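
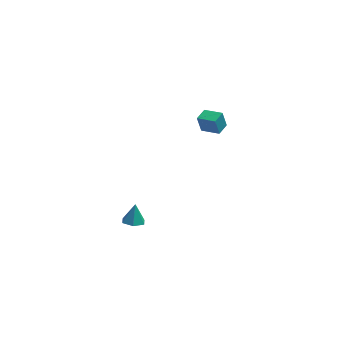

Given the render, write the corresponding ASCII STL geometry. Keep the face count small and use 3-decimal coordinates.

solid 
facet normal -0.805 0.540 -0.246
outer loop
vertex 1.344 4.01 2.798
vertex 1.79 4.686 2.824
vertex 1.569 3.899 1.82
endloop
endfacet
facet normal -0.550 -0.834 -0.032
outer loop
vertex 2.47 3.294 2.096
vertex 1.344 4.01 2.798
vertex 1.569 3.899 1.82
endloop
endfacet
facet normal -0.805 0.540 -0.246
outer loop
vertex 1.569 3.899 1.82
vertex 1.79 4.686 2.824
vertex 2.015 4.575 1.846
endloop
endfacet
facet normal 0.223 -0.110 -0.969
outer loop
vertex 2.015 4.575 1.846
vertex 2.47 3.294 2.096
vertex 1.569 3.899 1.82
endloop
endfacet
facet normal -0.223 0.110 0.969
outer loop
vertex 1.344 4.01 2.798
vertex 2.691 4.081 3.1
vertex 1.79 4.686 2.824
endloop
endfacet
facet normal -0.550 -0.834 -0.032
outer loop
vertex 2.245 3.405 3.074
vertex 1.344 4.01 2.798
vertex 2.47 3.294 2.096
endloop
endfacet
facet normal -0.223 0.110 0.969
outer loop
vertex 2.245 3.405 3.074
vertex 2.691 4.081 3.1
vertex 1.344 4.01 2.798
endloop
endfacet
facet normal 0.550 0.834 0.032
outer loop
vertex 1.79 4.686 2.824
vertex 2.691 4.081 3.1
vertex 2.015 4.575 1.846
endloop
endfacet
facet normal 0.223 -0.110 -0.969
outer loop
vertex 2.916 3.97 2.122
vertex 2.47 3.294 2.096
vertex 2.015 4.575 1.846
endloop
endfacet
facet normal 0.550 0.834 0.032
outer loop
vertex 2.015 4.575 1.846
vertex 2.691 4.081 3.1
vertex 2.916 3.97 2.122
endloop
endfacet
facet normal 0.805 -0.540 0.246
outer loop
vertex 2.916 3.97 2.122
vertex 2.245 3.405 3.074
vertex 2.47 3.294 2.096
endloop
endfacet
facet normal 0.805 -0.540 0.246
outer loop
vertex 2.691 4.081 3.1
vertex 2.245 3.405 3.074
vertex 2.916 3.97 2.122
endloop
endfacet
facet normal -0.121 -0.403 -0.907
outer loop
vertex -1.873 -3.657 2.042
vertex -2.386 -3.318 1.96
vertex -1.834 -3.094 1.787
endloop
endfacet
facet normal 0.941 0.083 0.328
outer loop
vertex -1.873 -3.657 2.042
vertex -1.834 -3.094 1.787
vertex -2.254 -2.882 2.94
endloop
endfacet
facet normal -0.121 -0.402 -0.908
outer loop
vertex -1.834 -3.094 1.787
vertex -2.386 -3.318 1.96
vertex -2.346 -2.754 1.705
endloop
endfacet
facet normal 0.548 0.836 0.046
outer loop
vertex -1.834 -3.094 1.787
vertex -2.346 -2.754 1.705
vertex -2.254 -2.882 2.94
endloop
endfacet
facet normal -0.121 -0.402 -0.908
outer loop
vertex -2.346 -2.754 1.705
vertex -2.386 -3.318 1.96
vertex -2.898 -2.978 1.878
endloop
endfacet
facet normal -0.340 0.932 0.122
outer loop
vertex -2.346 -2.754 1.705
vertex -2.898 -2.978 1.878
vertex -2.254 -2.882 2.94
endloop
endfacet
facet normal -0.122 -0.403 -0.907
outer loop
vertex -2.898 -2.978 1.878
vertex -2.386 -3.318 1.96
vertex -2.937 -3.542 2.134
endloop
endfacet
facet normal -0.833 0.276 0.480
outer loop
vertex -2.898 -2.978 1.878
vertex -2.937 -3.542 2.134
vertex -2.254 -2.882 2.94
endloop
endfacet
facet normal -0.122 -0.404 -0.907
outer loop
vertex -2.937 -3.542 2.134
vertex -2.386 -3.318 1.96
vertex -2.425 -3.881 2.216
endloop
endfacet
facet normal -0.438 -0.477 0.762
outer loop
vertex -2.937 -3.542 2.134
vertex -2.425 -3.881 2.216
vertex -2.254 -2.882 2.94
endloop
endfacet
facet normal -0.122 -0.404 -0.907
outer loop
vertex -2.425 -3.881 2.216
vertex -2.386 -3.318 1.96
vertex -1.873 -3.657 2.042
endloop
endfacet
facet normal 0.449 -0.574 0.685
outer loop
vertex -2.425 -3.881 2.216
vertex -1.873 -3.657 2.042
vertex -2.254 -2.882 2.94
endloop
endfacet

endsolid


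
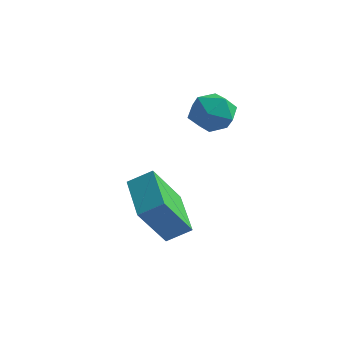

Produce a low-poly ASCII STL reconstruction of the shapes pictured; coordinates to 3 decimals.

solid 
facet normal 0.046 0.982 0.184
outer loop
vertex 2.36 4.418 -0.394
vertex 2.399 4.256 0.462
vertex 3.134 4.309 -0.005
endloop
endfacet
facet normal 0.341 0.826 -0.448
outer loop
vertex 2.36 4.418 -0.394
vertex 3.134 4.309 -0.005
vertex 2.983 3.948 -0.786
endloop
endfacet
facet normal -0.153 0.506 -0.849
outer loop
vertex 2.36 4.418 -0.394
vertex 2.983 3.948 -0.786
vertex 2.155 3.673 -0.801
endloop
endfacet
facet normal -0.754 0.462 -0.467
outer loop
vertex 2.36 4.418 -0.394
vertex 2.155 3.673 -0.801
vertex 1.794 3.864 -0.029
endloop
endfacet
facet normal -0.630 0.757 0.172
outer loop
vertex 2.36 4.418 -0.394
vertex 1.794 3.864 -0.029
vertex 2.399 4.256 0.462
endloop
endfacet
facet normal 0.871 0.360 -0.335
outer loop
vertex 2.983 3.948 -0.786
vertex 3.134 4.309 -0.005
vertex 3.406 3.496 -0.171
endloop
endfacet
facet normal 0.392 0.613 0.686
outer loop
vertex 3.134 4.309 -0.005
vertex 2.399 4.256 0.462
vertex 3.045 3.687 0.601
endloop
endfacet
facet normal -0.703 0.249 0.667
outer loop
vertex 2.399 4.256 0.462
vertex 1.794 3.864 -0.029
vertex 2.217 3.412 0.586
endloop
endfacet
facet normal -0.903 -0.227 -0.366
outer loop
vertex 1.794 3.864 -0.029
vertex 2.155 3.673 -0.801
vertex 2.066 3.051 -0.195
endloop
endfacet
facet normal 0.071 -0.160 -0.985
outer loop
vertex 2.155 3.673 -0.801
vertex 2.983 3.948 -0.786
vertex 2.801 3.104 -0.662
endloop
endfacet
facet normal 0.754 -0.462 0.467
outer loop
vertex 2.84 2.942 0.194
vertex 3.406 3.496 -0.171
vertex 3.045 3.687 0.601
endloop
endfacet
facet normal 0.153 -0.506 0.849
outer loop
vertex 2.84 2.942 0.194
vertex 3.045 3.687 0.601
vertex 2.217 3.412 0.586
endloop
endfacet
facet normal -0.341 -0.826 0.448
outer loop
vertex 2.84 2.942 0.194
vertex 2.217 3.412 0.586
vertex 2.066 3.051 -0.195
endloop
endfacet
facet normal -0.046 -0.982 -0.184
outer loop
vertex 2.84 2.942 0.194
vertex 2.066 3.051 -0.195
vertex 2.801 3.104 -0.662
endloop
endfacet
facet normal 0.630 -0.757 -0.172
outer loop
vertex 2.84 2.942 0.194
vertex 2.801 3.104 -0.662
vertex 3.406 3.496 -0.171
endloop
endfacet
facet normal 0.903 0.227 0.366
outer loop
vertex 3.045 3.687 0.601
vertex 3.406 3.496 -0.171
vertex 3.134 4.309 -0.005
endloop
endfacet
facet normal -0.071 0.160 0.985
outer loop
vertex 2.217 3.412 0.586
vertex 3.045 3.687 0.601
vertex 2.399 4.256 0.462
endloop
endfacet
facet normal -0.871 -0.360 0.335
outer loop
vertex 2.066 3.051 -0.195
vertex 2.217 3.412 0.586
vertex 1.794 3.864 -0.029
endloop
endfacet
facet normal -0.392 -0.613 -0.686
outer loop
vertex 2.801 3.104 -0.662
vertex 2.066 3.051 -0.195
vertex 2.155 3.673 -0.801
endloop
endfacet
facet normal 0.703 -0.249 -0.667
outer loop
vertex 3.406 3.496 -0.171
vertex 2.801 3.104 -0.662
vertex 2.983 3.948 -0.786
endloop
endfacet
facet normal -0.626 0.734 0.263
outer loop
vertex 1.515 1.838 -2.127
vertex 1.978 2.761 -3.601
vertex 0.823 1.419 -2.606
endloop
endfacet
facet normal -0.257 -0.512 0.819
outer loop
vertex 2.002 0.039 -3.099
vertex 1.515 1.838 -2.127
vertex 0.823 1.419 -2.606
endloop
endfacet
facet normal -0.627 0.734 0.261
outer loop
vertex 0.823 1.419 -2.606
vertex 1.978 2.761 -3.601
vertex 1.287 2.341 -4.081
endloop
endfacet
facet normal -0.735 -0.446 -0.510
outer loop
vertex 1.287 2.341 -4.081
vertex 2.002 0.039 -3.099
vertex 0.823 1.419 -2.606
endloop
endfacet
facet normal 0.735 0.446 0.510
outer loop
vertex 1.515 1.838 -2.127
vertex 3.157 1.381 -4.094
vertex 1.978 2.761 -3.601
endloop
endfacet
facet normal -0.258 -0.512 0.819
outer loop
vertex 2.693 0.459 -2.619
vertex 1.515 1.838 -2.127
vertex 2.002 0.039 -3.099
endloop
endfacet
facet normal 0.735 0.446 0.510
outer loop
vertex 2.693 0.459 -2.619
vertex 3.157 1.381 -4.094
vertex 1.515 1.838 -2.127
endloop
endfacet
facet normal 0.257 0.513 -0.819
outer loop
vertex 1.978 2.761 -3.601
vertex 3.157 1.381 -4.094
vertex 1.287 2.341 -4.081
endloop
endfacet
facet normal -0.735 -0.446 -0.510
outer loop
vertex 2.465 0.962 -4.573
vertex 2.002 0.039 -3.099
vertex 1.287 2.341 -4.081
endloop
endfacet
facet normal 0.257 0.512 -0.820
outer loop
vertex 1.287 2.341 -4.081
vertex 3.157 1.381 -4.094
vertex 2.465 0.962 -4.573
endloop
endfacet
facet normal 0.628 -0.733 -0.262
outer loop
vertex 2.465 0.962 -4.573
vertex 2.693 0.459 -2.619
vertex 2.002 0.039 -3.099
endloop
endfacet
facet normal 0.626 -0.734 -0.262
outer loop
vertex 3.157 1.381 -4.094
vertex 2.693 0.459 -2.619
vertex 2.465 0.962 -4.573
endloop
endfacet

endsolid


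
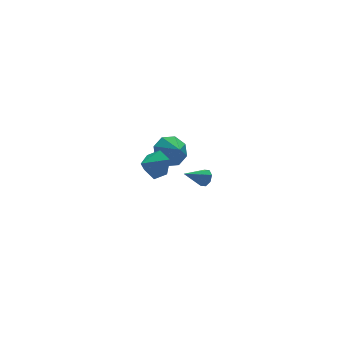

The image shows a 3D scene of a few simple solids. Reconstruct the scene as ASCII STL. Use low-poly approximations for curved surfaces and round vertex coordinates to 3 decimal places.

solid 
facet normal -0.165 0.812 -0.560
outer loop
vertex 2.291 4.902 -2.981
vertex 1.781 4.293 -3.713
vertex 1.48 4.84 -2.832
endloop
endfacet
facet normal 0.186 -0.078 0.979
outer loop
vertex 2.291 4.902 -2.981
vertex 1.48 4.84 -2.832
vertex 1.979 3.327 -3.047
endloop
endfacet
facet normal -0.166 0.811 -0.560
outer loop
vertex 1.48 4.84 -2.832
vertex 1.781 4.293 -3.713
vertex 0.846 4.457 -3.199
endloop
endfacet
facet normal -0.368 -0.249 0.896
outer loop
vertex 1.48 4.84 -2.832
vertex 0.846 4.457 -3.199
vertex 1.979 3.327 -3.047
endloop
endfacet
facet normal -0.165 0.812 -0.560
outer loop
vertex 0.846 4.457 -3.199
vertex 1.781 4.293 -3.713
vertex 0.76 3.979 -3.867
endloop
endfacet
facet normal -0.645 -0.580 0.498
outer loop
vertex 0.846 4.457 -3.199
vertex 0.76 3.979 -3.867
vertex 1.979 3.327 -3.047
endloop
endfacet
facet normal -0.165 0.812 -0.560
outer loop
vertex 0.76 3.979 -3.867
vertex 1.781 4.293 -3.713
vertex 1.272 3.684 -4.445
endloop
endfacet
facet normal -0.482 -0.876 0.020
outer loop
vertex 0.76 3.979 -3.867
vertex 1.272 3.684 -4.445
vertex 1.979 3.327 -3.047
endloop
endfacet
facet normal -0.167 0.812 -0.560
outer loop
vertex 1.272 3.684 -4.445
vertex 1.781 4.293 -3.713
vertex 2.083 3.747 -4.595
endloop
endfacet
facet normal 0.027 -0.965 -0.260
outer loop
vertex 1.272 3.684 -4.445
vertex 2.083 3.747 -4.595
vertex 1.979 3.327 -3.047
endloop
endfacet
facet normal -0.166 0.812 -0.559
outer loop
vertex 2.083 3.747 -4.595
vertex 1.781 4.293 -3.713
vertex 2.717 4.129 -4.228
endloop
endfacet
facet normal 0.581 -0.795 -0.177
outer loop
vertex 2.083 3.747 -4.595
vertex 2.717 4.129 -4.228
vertex 1.979 3.327 -3.047
endloop
endfacet
facet normal -0.166 0.812 -0.560
outer loop
vertex 2.717 4.129 -4.228
vertex 1.781 4.293 -3.713
vertex 2.803 4.608 -3.559
endloop
endfacet
facet normal 0.858 -0.463 0.221
outer loop
vertex 2.717 4.129 -4.228
vertex 2.803 4.608 -3.559
vertex 1.979 3.327 -3.047
endloop
endfacet
facet normal -0.166 0.812 -0.560
outer loop
vertex 2.803 4.608 -3.559
vertex 1.781 4.293 -3.713
vertex 2.291 4.902 -2.981
endloop
endfacet
facet normal 0.694 -0.167 0.700
outer loop
vertex 2.803 4.608 -3.559
vertex 2.291 4.902 -2.981
vertex 1.979 3.327 -3.047
endloop
endfacet
facet normal 0.833 0.314 -0.455
outer loop
vertex 0.053 -0.196 -1.181
vertex -0.481 0.339 -1.789
vertex -0.168 0.72 -0.954
endloop
endfacet
facet normal -0.040 -0.249 0.968
outer loop
vertex 0.053 -0.196 -1.181
vertex -0.168 0.72 -0.954
vertex -1.539 -0.059 -1.211
endloop
endfacet
facet normal 0.833 0.314 -0.456
outer loop
vertex -0.168 0.72 -0.954
vertex -0.481 0.339 -1.789
vertex -0.702 1.256 -1.561
endloop
endfacet
facet normal -0.414 0.471 0.779
outer loop
vertex -0.168 0.72 -0.954
vertex -0.702 1.256 -1.561
vertex -1.539 -0.059 -1.211
endloop
endfacet
facet normal 0.833 0.314 -0.455
outer loop
vertex -0.702 1.256 -1.561
vertex -0.481 0.339 -1.789
vertex -1.015 0.875 -2.397
endloop
endfacet
facet normal -0.834 0.548 0.063
outer loop
vertex -0.702 1.256 -1.561
vertex -1.015 0.875 -2.397
vertex -1.539 -0.059 -1.211
endloop
endfacet
facet normal 0.833 0.314 -0.455
outer loop
vertex -1.015 0.875 -2.397
vertex -0.481 0.339 -1.789
vertex -0.794 -0.042 -2.624
endloop
endfacet
facet normal -0.880 -0.097 -0.465
outer loop
vertex -1.015 0.875 -2.397
vertex -0.794 -0.042 -2.624
vertex -1.539 -0.059 -1.211
endloop
endfacet
facet normal 0.833 0.314 -0.456
outer loop
vertex -0.794 -0.042 -2.624
vertex -0.481 0.339 -1.789
vertex -0.26 -0.577 -2.017
endloop
endfacet
facet normal -0.505 -0.818 -0.276
outer loop
vertex -0.794 -0.042 -2.624
vertex -0.26 -0.577 -2.017
vertex -1.539 -0.059 -1.211
endloop
endfacet
facet normal 0.833 0.314 -0.455
outer loop
vertex -0.26 -0.577 -2.017
vertex -0.481 0.339 -1.789
vertex 0.053 -0.196 -1.181
endloop
endfacet
facet normal -0.085 -0.894 0.439
outer loop
vertex -0.26 -0.577 -2.017
vertex 0.053 -0.196 -1.181
vertex -1.539 -0.059 -1.211
endloop
endfacet
facet normal 0.870 0.074 -0.488
outer loop
vertex 0.955 -3.876 -0.272
vertex 0.715 -3.539 -0.649
vertex 0.981 -3.462 -0.163
endloop
endfacet
facet normal 0.156 -0.261 0.953
outer loop
vertex 0.955 -3.876 -0.272
vertex 0.981 -3.462 -0.163
vertex -0.495 -3.641 0.029
endloop
endfacet
facet normal 0.870 0.074 -0.488
outer loop
vertex 0.981 -3.462 -0.163
vertex 0.715 -3.539 -0.649
vertex 0.851 -3.093 -0.339
endloop
endfacet
facet normal 0.062 0.447 0.892
outer loop
vertex 0.981 -3.462 -0.163
vertex 0.851 -3.093 -0.339
vertex -0.495 -3.641 0.029
endloop
endfacet
facet normal 0.870 0.074 -0.488
outer loop
vertex 0.851 -3.093 -0.339
vertex 0.715 -3.539 -0.649
vertex 0.641 -2.986 -0.697
endloop
endfacet
facet normal -0.247 0.879 0.407
outer loop
vertex 0.851 -3.093 -0.339
vertex 0.641 -2.986 -0.697
vertex -0.495 -3.641 0.029
endloop
endfacet
facet normal 0.869 0.074 -0.488
outer loop
vertex 0.641 -2.986 -0.697
vertex 0.715 -3.539 -0.649
vertex 0.474 -3.202 -1.027
endloop
endfacet
facet normal -0.587 0.781 -0.214
outer loop
vertex 0.641 -2.986 -0.697
vertex 0.474 -3.202 -1.027
vertex -0.495 -3.641 0.029
endloop
endfacet
facet normal 0.869 0.074 -0.488
outer loop
vertex 0.474 -3.202 -1.027
vertex 0.715 -3.539 -0.649
vertex 0.448 -3.616 -1.136
endloop
endfacet
facet normal -0.762 0.209 -0.613
outer loop
vertex 0.474 -3.202 -1.027
vertex 0.448 -3.616 -1.136
vertex -0.495 -3.641 0.029
endloop
endfacet
facet normal 0.870 0.073 -0.488
outer loop
vertex 0.448 -3.616 -1.136
vertex 0.715 -3.539 -0.649
vertex 0.578 -3.985 -0.96
endloop
endfacet
facet normal -0.668 -0.499 -0.552
outer loop
vertex 0.448 -3.616 -1.136
vertex 0.578 -3.985 -0.96
vertex -0.495 -3.641 0.029
endloop
endfacet
facet normal 0.870 0.073 -0.488
outer loop
vertex 0.578 -3.985 -0.96
vertex 0.715 -3.539 -0.649
vertex 0.788 -4.092 -0.602
endloop
endfacet
facet normal -0.360 -0.931 -0.067
outer loop
vertex 0.578 -3.985 -0.96
vertex 0.788 -4.092 -0.602
vertex -0.495 -3.641 0.029
endloop
endfacet
facet normal 0.870 0.073 -0.488
outer loop
vertex 0.788 -4.092 -0.602
vertex 0.715 -3.539 -0.649
vertex 0.955 -3.876 -0.272
endloop
endfacet
facet normal -0.020 -0.832 0.555
outer loop
vertex 0.788 -4.092 -0.602
vertex 0.955 -3.876 -0.272
vertex -0.495 -3.641 0.029
endloop
endfacet

endsolid


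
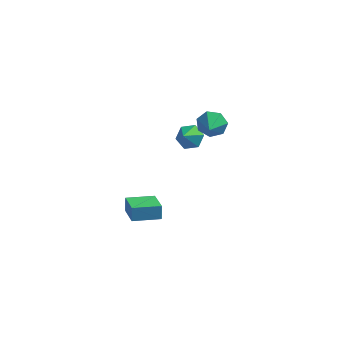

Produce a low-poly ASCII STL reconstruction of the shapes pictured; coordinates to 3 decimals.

solid 
facet normal -0.094 0.905 -0.416
outer loop
vertex 2.27 4.044 3.221
vertex 1.815 3.629 2.421
vertex 1.397 3.977 3.272
endloop
endfacet
facet normal 0.069 -0.144 0.987
outer loop
vertex 2.27 4.044 3.221
vertex 1.397 3.977 3.272
vertex 1.945 2.371 2.999
endloop
endfacet
facet normal -0.094 0.905 -0.416
outer loop
vertex 1.397 3.977 3.272
vertex 1.815 3.629 2.421
vertex 0.839 3.648 2.682
endloop
endfacet
facet normal -0.589 -0.327 0.739
outer loop
vertex 1.397 3.977 3.272
vertex 0.839 3.648 2.682
vertex 1.945 2.371 2.999
endloop
endfacet
facet normal -0.094 0.904 -0.416
outer loop
vertex 0.839 3.648 2.682
vertex 1.815 3.629 2.421
vertex 1.016 3.304 1.895
endloop
endfacet
facet normal -0.765 -0.636 0.106
outer loop
vertex 0.839 3.648 2.682
vertex 1.016 3.304 1.895
vertex 1.945 2.371 2.999
endloop
endfacet
facet normal -0.094 0.904 -0.416
outer loop
vertex 1.016 3.304 1.895
vertex 1.815 3.629 2.421
vertex 1.794 3.205 1.504
endloop
endfacet
facet normal -0.326 -0.839 -0.435
outer loop
vertex 1.016 3.304 1.895
vertex 1.794 3.205 1.504
vertex 1.945 2.371 2.999
endloop
endfacet
facet normal -0.093 0.905 -0.416
outer loop
vertex 1.794 3.205 1.504
vertex 1.815 3.629 2.421
vertex 2.588 3.425 1.804
endloop
endfacet
facet normal 0.397 -0.784 -0.477
outer loop
vertex 1.794 3.205 1.504
vertex 2.588 3.425 1.804
vertex 1.945 2.371 2.999
endloop
endfacet
facet normal -0.093 0.905 -0.416
outer loop
vertex 2.588 3.425 1.804
vertex 1.815 3.629 2.421
vertex 2.8 3.798 2.568
endloop
endfacet
facet normal 0.859 -0.511 0.011
outer loop
vertex 2.588 3.425 1.804
vertex 2.8 3.798 2.568
vertex 1.945 2.371 2.999
endloop
endfacet
facet normal -0.093 0.904 -0.416
outer loop
vertex 2.8 3.798 2.568
vertex 1.815 3.629 2.421
vertex 2.27 4.044 3.221
endloop
endfacet
facet normal 0.713 -0.227 0.664
outer loop
vertex 2.8 3.798 2.568
vertex 2.27 4.044 3.221
vertex 1.945 2.371 2.999
endloop
endfacet
facet normal -0.895 -0.434 0.100
outer loop
vertex -1.024 -4.851 1.531
vertex -1.853 -3.311 0.787
vertex -0.939 -5.229 0.652
endloop
endfacet
facet normal 0.436 -0.811 0.391
outer loop
vertex 0.673 -4.449 0.473
vertex -1.024 -4.851 1.531
vertex -0.939 -5.229 0.652
endloop
endfacet
facet normal -0.895 -0.434 0.100
outer loop
vertex -0.939 -5.229 0.652
vertex -1.853 -3.311 0.787
vertex -1.768 -3.689 -0.091
endloop
endfacet
facet normal 0.089 -0.394 -0.915
outer loop
vertex -1.768 -3.689 -0.091
vertex 0.673 -4.449 0.473
vertex -0.939 -5.229 0.652
endloop
endfacet
facet normal -0.089 0.394 0.915
outer loop
vertex -1.024 -4.851 1.531
vertex -0.241 -2.531 0.608
vertex -1.853 -3.311 0.787
endloop
endfacet
facet normal 0.436 -0.811 0.391
outer loop
vertex 0.588 -4.071 1.351
vertex -1.024 -4.851 1.531
vertex 0.673 -4.449 0.473
endloop
endfacet
facet normal -0.088 0.394 0.915
outer loop
vertex 0.588 -4.071 1.351
vertex -0.241 -2.531 0.608
vertex -1.024 -4.851 1.531
endloop
endfacet
facet normal -0.436 0.811 -0.391
outer loop
vertex -1.853 -3.311 0.787
vertex -0.241 -2.531 0.608
vertex -1.768 -3.689 -0.091
endloop
endfacet
facet normal 0.089 -0.394 -0.915
outer loop
vertex -0.156 -2.909 -0.271
vertex 0.673 -4.449 0.473
vertex -1.768 -3.689 -0.091
endloop
endfacet
facet normal -0.436 0.811 -0.391
outer loop
vertex -1.768 -3.689 -0.091
vertex -0.241 -2.531 0.608
vertex -0.156 -2.909 -0.271
endloop
endfacet
facet normal 0.895 0.434 -0.100
outer loop
vertex -0.156 -2.909 -0.271
vertex 0.588 -4.071 1.351
vertex 0.673 -4.449 0.473
endloop
endfacet
facet normal 0.895 0.434 -0.100
outer loop
vertex -0.241 -2.531 0.608
vertex 0.588 -4.071 1.351
vertex -0.156 -2.909 -0.271
endloop
endfacet
facet normal 0.157 0.702 -0.695
outer loop
vertex 1.147 4.407 0.402
vertex 0.252 4.306 0.098
vertex 0.454 4.936 0.78
endloop
endfacet
facet normal 0.479 0.000 0.878
outer loop
vertex 1.147 4.407 0.402
vertex 0.454 4.936 0.78
vertex 0.048 3.394 1.002
endloop
endfacet
facet normal 0.158 0.702 -0.695
outer loop
vertex 0.454 4.936 0.78
vertex 0.252 4.306 0.098
vertex -0.44 4.836 0.476
endloop
endfacet
facet normal -0.336 0.220 0.916
outer loop
vertex 0.454 4.936 0.78
vertex -0.44 4.836 0.476
vertex 0.048 3.394 1.002
endloop
endfacet
facet normal 0.157 0.701 -0.695
outer loop
vertex -0.44 4.836 0.476
vertex 0.252 4.306 0.098
vertex -0.642 4.205 -0.206
endloop
endfacet
facet normal -0.899 -0.155 0.410
outer loop
vertex -0.44 4.836 0.476
vertex -0.642 4.205 -0.206
vertex 0.048 3.394 1.002
endloop
endfacet
facet normal 0.157 0.701 -0.695
outer loop
vertex -0.642 4.205 -0.206
vertex 0.252 4.306 0.098
vertex 0.051 3.676 -0.583
endloop
endfacet
facet normal -0.647 -0.751 -0.135
outer loop
vertex -0.642 4.205 -0.206
vertex 0.051 3.676 -0.583
vertex 0.048 3.394 1.002
endloop
endfacet
facet normal 0.158 0.701 -0.695
outer loop
vertex 0.051 3.676 -0.583
vertex 0.252 4.306 0.098
vertex 0.945 3.776 -0.279
endloop
endfacet
facet normal 0.167 -0.971 -0.172
outer loop
vertex 0.051 3.676 -0.583
vertex 0.945 3.776 -0.279
vertex 0.048 3.394 1.002
endloop
endfacet
facet normal 0.157 0.701 -0.696
outer loop
vertex 0.945 3.776 -0.279
vertex 0.252 4.306 0.098
vertex 1.147 4.407 0.402
endloop
endfacet
facet normal 0.731 -0.595 0.334
outer loop
vertex 0.945 3.776 -0.279
vertex 1.147 4.407 0.402
vertex 0.048 3.394 1.002
endloop
endfacet

endsolid


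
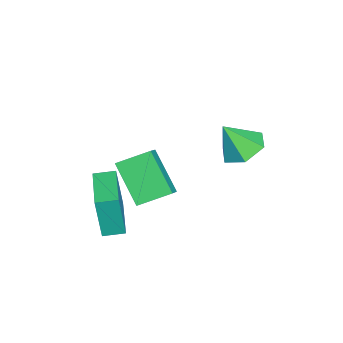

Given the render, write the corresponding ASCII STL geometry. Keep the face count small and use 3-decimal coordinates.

solid 
facet normal -0.931 -0.364 0.001
outer loop
vertex 1.758 -1.132 -0.079
vertex 1.426 -0.282 0.036
vertex 1.665 -0.9 -2.073
endloop
endfacet
facet normal 0.361 -0.924 -0.124
outer loop
vertex 3.714 -0.098 -2.076
vertex 1.758 -1.132 -0.079
vertex 1.665 -0.9 -2.073
endloop
endfacet
facet normal -0.932 -0.364 0.001
outer loop
vertex 1.665 -0.9 -2.073
vertex 1.426 -0.282 0.036
vertex 1.333 -0.049 -1.959
endloop
endfacet
facet normal -0.046 0.115 -0.992
outer loop
vertex 1.333 -0.049 -1.959
vertex 3.714 -0.098 -2.076
vertex 1.665 -0.9 -2.073
endloop
endfacet
facet normal 0.047 -0.116 0.992
outer loop
vertex 1.758 -1.132 -0.079
vertex 3.475 0.52 0.033
vertex 1.426 -0.282 0.036
endloop
endfacet
facet normal 0.361 -0.924 -0.125
outer loop
vertex 3.807 -0.331 -0.081
vertex 1.758 -1.132 -0.079
vertex 3.714 -0.098 -2.076
endloop
endfacet
facet normal 0.046 -0.115 0.992
outer loop
vertex 3.807 -0.331 -0.081
vertex 3.475 0.52 0.033
vertex 1.758 -1.132 -0.079
endloop
endfacet
facet normal -0.361 0.924 0.125
outer loop
vertex 1.426 -0.282 0.036
vertex 3.475 0.52 0.033
vertex 1.333 -0.049 -1.959
endloop
endfacet
facet normal -0.046 0.116 -0.992
outer loop
vertex 3.382 0.752 -1.961
vertex 3.714 -0.098 -2.076
vertex 1.333 -0.049 -1.959
endloop
endfacet
facet normal -0.361 0.924 0.124
outer loop
vertex 1.333 -0.049 -1.959
vertex 3.475 0.52 0.033
vertex 3.382 0.752 -1.961
endloop
endfacet
facet normal 0.931 0.364 -0.001
outer loop
vertex 3.382 0.752 -1.961
vertex 3.807 -0.331 -0.081
vertex 3.714 -0.098 -2.076
endloop
endfacet
facet normal 0.932 0.364 -0.001
outer loop
vertex 3.475 0.52 0.033
vertex 3.807 -0.331 -0.081
vertex 3.382 0.752 -1.961
endloop
endfacet
facet normal -0.841 -0.063 -0.538
outer loop
vertex 1.653 1.395 1.828
vertex 2.549 2.532 0.293
vertex 2.156 0.135 1.189
endloop
endfacet
facet normal -0.426 -0.539 0.727
outer loop
vertex 2.871 0.188 1.647
vertex 1.653 1.395 1.828
vertex 2.156 0.135 1.189
endloop
endfacet
facet normal -0.841 -0.063 -0.538
outer loop
vertex 2.156 0.135 1.189
vertex 2.549 2.532 0.293
vertex 3.053 1.271 -0.346
endloop
endfacet
facet normal 0.335 -0.840 -0.426
outer loop
vertex 3.053 1.271 -0.346
vertex 2.871 0.188 1.647
vertex 2.156 0.135 1.189
endloop
endfacet
facet normal -0.335 0.840 0.426
outer loop
vertex 1.653 1.395 1.828
vertex 3.264 2.585 0.751
vertex 2.549 2.532 0.293
endloop
endfacet
facet normal -0.426 -0.539 0.727
outer loop
vertex 2.367 1.449 2.286
vertex 1.653 1.395 1.828
vertex 2.871 0.188 1.647
endloop
endfacet
facet normal -0.336 0.840 0.425
outer loop
vertex 2.367 1.449 2.286
vertex 3.264 2.585 0.751
vertex 1.653 1.395 1.828
endloop
endfacet
facet normal 0.426 0.539 -0.727
outer loop
vertex 2.549 2.532 0.293
vertex 3.264 2.585 0.751
vertex 3.053 1.271 -0.346
endloop
endfacet
facet normal 0.337 -0.840 -0.426
outer loop
vertex 3.767 1.325 0.112
vertex 2.871 0.188 1.647
vertex 3.053 1.271 -0.346
endloop
endfacet
facet normal 0.426 0.539 -0.727
outer loop
vertex 3.053 1.271 -0.346
vertex 3.264 2.585 0.751
vertex 3.767 1.325 0.112
endloop
endfacet
facet normal 0.841 0.064 0.538
outer loop
vertex 3.767 1.325 0.112
vertex 2.367 1.449 2.286
vertex 2.871 0.188 1.647
endloop
endfacet
facet normal 0.841 0.063 0.538
outer loop
vertex 3.264 2.585 0.751
vertex 2.367 1.449 2.286
vertex 3.767 1.325 0.112
endloop
endfacet
facet normal -0.236 0.467 -0.852
outer loop
vertex -0.764 4.337 -0.008
vertex -1.752 3.99 0.075
vertex -1.481 4.91 0.504
endloop
endfacet
facet normal 0.719 0.381 0.581
outer loop
vertex -0.764 4.337 -0.008
vertex -1.481 4.91 0.504
vertex -1.368 3.23 1.465
endloop
endfacet
facet normal -0.236 0.467 -0.852
outer loop
vertex -1.481 4.91 0.504
vertex -1.752 3.99 0.075
vertex -2.468 4.563 0.587
endloop
endfacet
facet normal -0.099 0.489 0.867
outer loop
vertex -1.481 4.91 0.504
vertex -2.468 4.563 0.587
vertex -1.368 3.23 1.465
endloop
endfacet
facet normal -0.236 0.467 -0.852
outer loop
vertex -2.468 4.563 0.587
vertex -1.752 3.99 0.075
vertex -2.739 3.643 0.158
endloop
endfacet
facet normal -0.704 -0.119 0.700
outer loop
vertex -2.468 4.563 0.587
vertex -2.739 3.643 0.158
vertex -1.368 3.23 1.465
endloop
endfacet
facet normal -0.236 0.467 -0.853
outer loop
vertex -2.739 3.643 0.158
vertex -1.752 3.99 0.075
vertex -2.023 3.071 -0.353
endloop
endfacet
facet normal -0.489 -0.836 0.249
outer loop
vertex -2.739 3.643 0.158
vertex -2.023 3.071 -0.353
vertex -1.368 3.23 1.465
endloop
endfacet
facet normal -0.235 0.467 -0.853
outer loop
vertex -2.023 3.071 -0.353
vertex -1.752 3.99 0.075
vertex -1.035 3.418 -0.436
endloop
endfacet
facet normal 0.328 -0.944 -0.036
outer loop
vertex -2.023 3.071 -0.353
vertex -1.035 3.418 -0.436
vertex -1.368 3.23 1.465
endloop
endfacet
facet normal -0.235 0.467 -0.853
outer loop
vertex -1.035 3.418 -0.436
vertex -1.752 3.99 0.075
vertex -0.764 4.337 -0.008
endloop
endfacet
facet normal 0.933 -0.336 0.130
outer loop
vertex -1.035 3.418 -0.436
vertex -0.764 4.337 -0.008
vertex -1.368 3.23 1.465
endloop
endfacet

endsolid


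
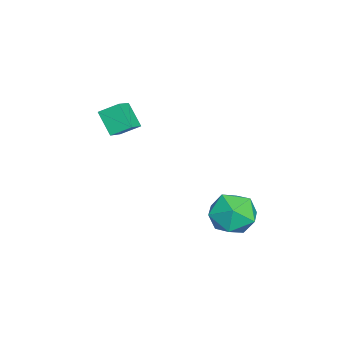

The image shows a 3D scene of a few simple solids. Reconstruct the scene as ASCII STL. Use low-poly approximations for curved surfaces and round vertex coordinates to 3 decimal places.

solid 
facet normal 0.066 0.886 -0.459
outer loop
vertex -0.662 1.522 -0.831
vertex -1.405 1.966 -0.08
vertex -0.281 1.996 0.14
endloop
endfacet
facet normal 0.676 0.522 -0.520
outer loop
vertex -0.662 1.522 -0.831
vertex -0.281 1.996 0.14
vertex 0.181 1.018 -0.24
endloop
endfacet
facet normal 0.531 -0.099 -0.842
outer loop
vertex -0.662 1.522 -0.831
vertex 0.181 1.018 -0.24
vertex -0.658 0.384 -0.695
endloop
endfacet
facet normal -0.169 -0.118 -0.979
outer loop
vertex -0.662 1.522 -0.831
vertex -0.658 0.384 -0.695
vertex -1.638 0.97 -0.596
endloop
endfacet
facet normal -0.456 0.491 -0.742
outer loop
vertex -0.662 1.522 -0.831
vertex -1.638 0.97 -0.596
vertex -1.405 1.966 -0.08
endloop
endfacet
facet normal 0.915 0.379 0.138
outer loop
vertex 0.181 1.018 -0.24
vertex -0.281 1.996 0.14
vertex -0.042 1.15 0.876
endloop
endfacet
facet normal -0.072 0.969 0.237
outer loop
vertex -0.281 1.996 0.14
vertex -1.405 1.966 -0.08
vertex -1.022 1.736 0.975
endloop
endfacet
facet normal -0.917 0.330 -0.222
outer loop
vertex -1.405 1.966 -0.08
vertex -1.638 0.97 -0.596
vertex -1.861 1.102 0.52
endloop
endfacet
facet normal -0.453 -0.655 -0.605
outer loop
vertex -1.638 0.97 -0.596
vertex -0.658 0.384 -0.695
vertex -1.399 0.124 0.14
endloop
endfacet
facet normal 0.680 -0.625 -0.383
outer loop
vertex -0.658 0.384 -0.695
vertex 0.181 1.018 -0.24
vertex -0.275 0.154 0.36
endloop
endfacet
facet normal 0.169 0.118 0.979
outer loop
vertex -1.018 0.598 1.111
vertex -0.042 1.15 0.876
vertex -1.022 1.736 0.975
endloop
endfacet
facet normal -0.531 0.099 0.842
outer loop
vertex -1.018 0.598 1.111
vertex -1.022 1.736 0.975
vertex -1.861 1.102 0.52
endloop
endfacet
facet normal -0.676 -0.522 0.520
outer loop
vertex -1.018 0.598 1.111
vertex -1.861 1.102 0.52
vertex -1.399 0.124 0.14
endloop
endfacet
facet normal -0.066 -0.886 0.459
outer loop
vertex -1.018 0.598 1.111
vertex -1.399 0.124 0.14
vertex -0.275 0.154 0.36
endloop
endfacet
facet normal 0.456 -0.491 0.742
outer loop
vertex -1.018 0.598 1.111
vertex -0.275 0.154 0.36
vertex -0.042 1.15 0.876
endloop
endfacet
facet normal 0.453 0.655 0.605
outer loop
vertex -1.022 1.736 0.975
vertex -0.042 1.15 0.876
vertex -0.281 1.996 0.14
endloop
endfacet
facet normal -0.680 0.625 0.383
outer loop
vertex -1.861 1.102 0.52
vertex -1.022 1.736 0.975
vertex -1.405 1.966 -0.08
endloop
endfacet
facet normal -0.915 -0.379 -0.138
outer loop
vertex -1.399 0.124 0.14
vertex -1.861 1.102 0.52
vertex -1.638 0.97 -0.596
endloop
endfacet
facet normal 0.072 -0.969 -0.237
outer loop
vertex -0.275 0.154 0.36
vertex -1.399 0.124 0.14
vertex -0.658 0.384 -0.695
endloop
endfacet
facet normal 0.917 -0.330 0.222
outer loop
vertex -0.042 1.15 0.876
vertex -0.275 0.154 0.36
vertex 0.181 1.018 -0.24
endloop
endfacet
facet normal -0.490 -0.472 0.733
outer loop
vertex -3.139 -4.737 4.186
vertex -3.189 -3.874 4.708
vertex -4.088 -4.5 3.704
endloop
endfacet
facet normal 0.050 -0.854 -0.518
outer loop
vertex -3.451 -3.886 2.752
vertex -3.139 -4.737 4.186
vertex -4.088 -4.5 3.704
endloop
endfacet
facet normal -0.489 -0.473 0.733
outer loop
vertex -4.088 -4.5 3.704
vertex -3.189 -3.874 4.708
vertex -4.138 -3.637 4.227
endloop
endfacet
facet normal -0.870 0.217 -0.442
outer loop
vertex -4.138 -3.637 4.227
vertex -3.451 -3.886 2.752
vertex -4.088 -4.5 3.704
endloop
endfacet
facet normal 0.870 -0.217 0.442
outer loop
vertex -3.139 -4.737 4.186
vertex -2.552 -3.26 3.756
vertex -3.189 -3.874 4.708
endloop
endfacet
facet normal 0.049 -0.854 -0.518
outer loop
vertex -2.502 -4.123 3.233
vertex -3.139 -4.737 4.186
vertex -3.451 -3.886 2.752
endloop
endfacet
facet normal 0.870 -0.217 0.442
outer loop
vertex -2.502 -4.123 3.233
vertex -2.552 -3.26 3.756
vertex -3.139 -4.737 4.186
endloop
endfacet
facet normal -0.049 0.854 0.518
outer loop
vertex -3.189 -3.874 4.708
vertex -2.552 -3.26 3.756
vertex -4.138 -3.637 4.227
endloop
endfacet
facet normal -0.870 0.217 -0.442
outer loop
vertex -3.501 -3.023 3.274
vertex -3.451 -3.886 2.752
vertex -4.138 -3.637 4.227
endloop
endfacet
facet normal -0.049 0.854 0.517
outer loop
vertex -4.138 -3.637 4.227
vertex -2.552 -3.26 3.756
vertex -3.501 -3.023 3.274
endloop
endfacet
facet normal 0.490 0.472 -0.733
outer loop
vertex -3.501 -3.023 3.274
vertex -2.502 -4.123 3.233
vertex -3.451 -3.886 2.752
endloop
endfacet
facet normal 0.490 0.472 -0.733
outer loop
vertex -2.552 -3.26 3.756
vertex -2.502 -4.123 3.233
vertex -3.501 -3.023 3.274
endloop
endfacet

endsolid


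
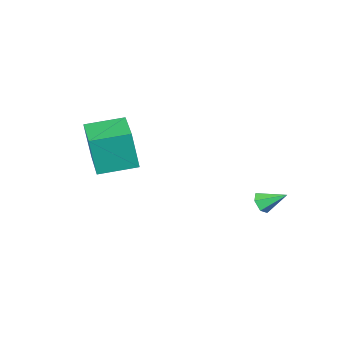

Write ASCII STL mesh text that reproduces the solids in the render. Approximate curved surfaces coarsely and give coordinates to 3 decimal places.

solid 
facet normal -0.925 0.349 0.152
outer loop
vertex 1.865 -2.224 1.304
vertex 2.631 -0.251 1.434
vertex 1.62 -1.996 -0.709
endloop
endfacet
facet normal -0.361 -0.930 -0.061
outer loop
vertex 3.349 -2.649 -0.994
vertex 1.865 -2.224 1.304
vertex 1.62 -1.996 -0.709
endloop
endfacet
facet normal -0.925 0.349 0.152
outer loop
vertex 1.62 -1.996 -0.709
vertex 2.631 -0.251 1.434
vertex 2.386 -0.023 -0.579
endloop
endfacet
facet normal -0.120 0.112 -0.986
outer loop
vertex 2.386 -0.023 -0.579
vertex 3.349 -2.649 -0.994
vertex 1.62 -1.996 -0.709
endloop
endfacet
facet normal 0.120 -0.112 0.986
outer loop
vertex 1.865 -2.224 1.304
vertex 4.36 -0.904 1.149
vertex 2.631 -0.251 1.434
endloop
endfacet
facet normal -0.361 -0.930 -0.061
outer loop
vertex 3.594 -2.877 1.019
vertex 1.865 -2.224 1.304
vertex 3.349 -2.649 -0.994
endloop
endfacet
facet normal 0.120 -0.112 0.986
outer loop
vertex 3.594 -2.877 1.019
vertex 4.36 -0.904 1.149
vertex 1.865 -2.224 1.304
endloop
endfacet
facet normal 0.361 0.930 0.061
outer loop
vertex 2.631 -0.251 1.434
vertex 4.36 -0.904 1.149
vertex 2.386 -0.023 -0.579
endloop
endfacet
facet normal -0.120 0.112 -0.986
outer loop
vertex 4.115 -0.676 -0.864
vertex 3.349 -2.649 -0.994
vertex 2.386 -0.023 -0.579
endloop
endfacet
facet normal 0.361 0.930 0.061
outer loop
vertex 2.386 -0.023 -0.579
vertex 4.36 -0.904 1.149
vertex 4.115 -0.676 -0.864
endloop
endfacet
facet normal 0.925 -0.349 -0.152
outer loop
vertex 4.115 -0.676 -0.864
vertex 3.594 -2.877 1.019
vertex 3.349 -2.649 -0.994
endloop
endfacet
facet normal 0.925 -0.349 -0.152
outer loop
vertex 4.36 -0.904 1.149
vertex 3.594 -2.877 1.019
vertex 4.115 -0.676 -0.864
endloop
endfacet
facet normal 0.603 -0.600 -0.525
outer loop
vertex -1.117 3.685 -1.8
vertex -1.558 3.55 -2.152
vertex -1.216 4.002 -2.276
endloop
endfacet
facet normal 0.510 0.761 0.401
outer loop
vertex -1.117 3.685 -1.8
vertex -1.216 4.002 -2.276
vertex -2.342 4.33 -1.468
endloop
endfacet
facet normal 0.602 -0.600 -0.527
outer loop
vertex -1.216 4.002 -2.276
vertex -1.558 3.55 -2.152
vertex -1.658 3.867 -2.627
endloop
endfacet
facet normal 0.007 0.930 -0.367
outer loop
vertex -1.216 4.002 -2.276
vertex -1.658 3.867 -2.627
vertex -2.342 4.33 -1.468
endloop
endfacet
facet normal 0.603 -0.599 -0.527
outer loop
vertex -1.658 3.867 -2.627
vertex -1.558 3.55 -2.152
vertex -1.999 3.415 -2.503
endloop
endfacet
facet normal -0.720 0.384 -0.578
outer loop
vertex -1.658 3.867 -2.627
vertex -1.999 3.415 -2.503
vertex -2.342 4.33 -1.468
endloop
endfacet
facet normal 0.603 -0.600 -0.526
outer loop
vertex -1.999 3.415 -2.503
vertex -1.558 3.55 -2.152
vertex -1.899 3.098 -2.027
endloop
endfacet
facet normal -0.944 -0.330 -0.021
outer loop
vertex -1.999 3.415 -2.503
vertex -1.899 3.098 -2.027
vertex -2.342 4.33 -1.468
endloop
endfacet
facet normal 0.603 -0.600 -0.526
outer loop
vertex -1.899 3.098 -2.027
vertex -1.558 3.55 -2.152
vertex -1.458 3.233 -1.676
endloop
endfacet
facet normal -0.442 -0.498 0.746
outer loop
vertex -1.899 3.098 -2.027
vertex -1.458 3.233 -1.676
vertex -2.342 4.33 -1.468
endloop
endfacet
facet normal 0.603 -0.599 -0.526
outer loop
vertex -1.458 3.233 -1.676
vertex -1.558 3.55 -2.152
vertex -1.117 3.685 -1.8
endloop
endfacet
facet normal 0.285 0.048 0.957
outer loop
vertex -1.458 3.233 -1.676
vertex -1.117 3.685 -1.8
vertex -2.342 4.33 -1.468
endloop
endfacet

endsolid


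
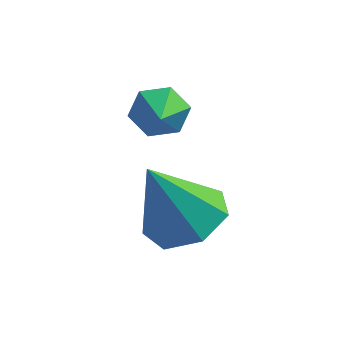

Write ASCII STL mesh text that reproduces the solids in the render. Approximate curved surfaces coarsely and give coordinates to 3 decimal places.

solid 
facet normal 0.380 0.196 -0.904
outer loop
vertex 0.003 2.28 -4.351
vertex -0.542 3.044 -4.415
vertex 0.327 2.972 -4.065
endloop
endfacet
facet normal 0.591 -0.529 0.609
outer loop
vertex 0.003 2.28 -4.351
vertex 0.327 2.972 -4.065
vertex -1.218 2.696 -2.805
endloop
endfacet
facet normal 0.380 0.195 -0.904
outer loop
vertex 0.327 2.972 -4.065
vertex -0.542 3.044 -4.415
vertex -0.003 3.718 -4.043
endloop
endfacet
facet normal 0.588 0.237 0.773
outer loop
vertex 0.327 2.972 -4.065
vertex -0.003 3.718 -4.043
vertex -1.218 2.696 -2.805
endloop
endfacet
facet normal 0.380 0.195 -0.904
outer loop
vertex -0.003 3.718 -4.043
vertex -0.542 3.044 -4.415
vertex -0.739 3.956 -4.301
endloop
endfacet
facet normal 0.019 0.762 0.648
outer loop
vertex -0.003 3.718 -4.043
vertex -0.739 3.956 -4.301
vertex -1.218 2.696 -2.805
endloop
endfacet
facet normal 0.379 0.195 -0.905
outer loop
vertex -0.739 3.956 -4.301
vertex -0.542 3.044 -4.415
vertex -1.327 3.507 -4.644
endloop
endfacet
facet normal -0.687 0.649 0.327
outer loop
vertex -0.739 3.956 -4.301
vertex -1.327 3.507 -4.644
vertex -1.218 2.696 -2.805
endloop
endfacet
facet normal 0.379 0.195 -0.904
outer loop
vertex -1.327 3.507 -4.644
vertex -0.542 3.044 -4.415
vertex -1.324 2.71 -4.815
endloop
endfacet
facet normal -0.999 -0.015 0.053
outer loop
vertex -1.327 3.507 -4.644
vertex -1.324 2.71 -4.815
vertex -1.218 2.696 -2.805
endloop
endfacet
facet normal 0.379 0.195 -0.904
outer loop
vertex -1.324 2.71 -4.815
vertex -0.542 3.044 -4.415
vertex -0.733 2.164 -4.685
endloop
endfacet
facet normal -0.682 -0.731 0.031
outer loop
vertex -1.324 2.71 -4.815
vertex -0.733 2.164 -4.685
vertex -1.218 2.696 -2.805
endloop
endfacet
facet normal 0.380 0.195 -0.904
outer loop
vertex -0.733 2.164 -4.685
vertex -0.542 3.044 -4.415
vertex 0.003 2.28 -4.351
endloop
endfacet
facet normal 0.025 -0.960 0.278
outer loop
vertex -0.733 2.164 -4.685
vertex 0.003 2.28 -4.351
vertex -1.218 2.696 -2.805
endloop
endfacet
facet normal -0.261 0.821 -0.508
outer loop
vertex -0.969 4.09 -2.732
vertex -1.417 4.211 -2.306
vertex -0.837 4.444 -2.227
endloop
endfacet
facet normal 0.974 -0.196 -0.117
outer loop
vertex -0.969 4.09 -2.732
vertex -0.837 4.444 -2.227
vertex -1.043 3.029 -1.574
endloop
endfacet
facet normal -0.260 0.821 -0.509
outer loop
vertex -0.837 4.444 -2.227
vertex -1.417 4.211 -2.306
vertex -1.286 4.565 -1.802
endloop
endfacet
facet normal 0.701 0.212 0.681
outer loop
vertex -0.837 4.444 -2.227
vertex -1.286 4.565 -1.802
vertex -1.043 3.029 -1.574
endloop
endfacet
facet normal -0.260 0.821 -0.509
outer loop
vertex -1.286 4.565 -1.802
vertex -1.417 4.211 -2.306
vertex -1.866 4.332 -1.881
endloop
endfacet
facet normal -0.180 0.117 0.977
outer loop
vertex -1.286 4.565 -1.802
vertex -1.866 4.332 -1.881
vertex -1.043 3.029 -1.574
endloop
endfacet
facet normal -0.260 0.821 -0.509
outer loop
vertex -1.866 4.332 -1.881
vertex -1.417 4.211 -2.306
vertex -1.997 3.978 -2.385
endloop
endfacet
facet normal -0.790 -0.386 0.477
outer loop
vertex -1.866 4.332 -1.881
vertex -1.997 3.978 -2.385
vertex -1.043 3.029 -1.574
endloop
endfacet
facet normal -0.261 0.821 -0.508
outer loop
vertex -1.997 3.978 -2.385
vertex -1.417 4.211 -2.306
vertex -1.549 3.857 -2.81
endloop
endfacet
facet normal -0.518 -0.794 -0.320
outer loop
vertex -1.997 3.978 -2.385
vertex -1.549 3.857 -2.81
vertex -1.043 3.029 -1.574
endloop
endfacet
facet normal -0.261 0.821 -0.508
outer loop
vertex -1.549 3.857 -2.81
vertex -1.417 4.211 -2.306
vertex -0.969 4.09 -2.732
endloop
endfacet
facet normal 0.363 -0.698 -0.617
outer loop
vertex -1.549 3.857 -2.81
vertex -0.969 4.09 -2.732
vertex -1.043 3.029 -1.574
endloop
endfacet

endsolid


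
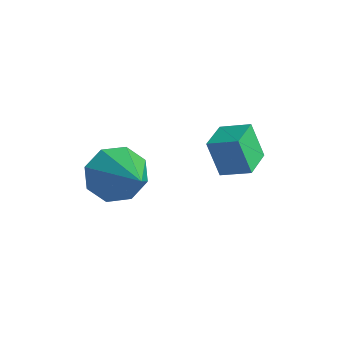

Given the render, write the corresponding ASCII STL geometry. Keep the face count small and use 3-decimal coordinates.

solid 
facet normal -0.599 0.800 -0.036
outer loop
vertex 0.018 -0.991 4.039
vertex 0.75 -0.428 4.366
vertex 0.381 -0.772 2.852
endloop
endfacet
facet normal -0.747 -0.575 -0.334
outer loop
vertex 1.07 -1.692 2.894
vertex 0.018 -0.991 4.039
vertex 0.381 -0.772 2.852
endloop
endfacet
facet normal -0.599 0.800 -0.036
outer loop
vertex 0.381 -0.772 2.852
vertex 0.75 -0.428 4.366
vertex 1.113 -0.209 3.18
endloop
endfacet
facet normal 0.289 0.173 -0.942
outer loop
vertex 1.113 -0.209 3.18
vertex 1.07 -1.692 2.894
vertex 0.381 -0.772 2.852
endloop
endfacet
facet normal -0.288 -0.173 0.942
outer loop
vertex 0.018 -0.991 4.039
vertex 1.439 -1.348 4.408
vertex 0.75 -0.428 4.366
endloop
endfacet
facet normal -0.747 -0.574 -0.335
outer loop
vertex 0.707 -1.911 4.08
vertex 0.018 -0.991 4.039
vertex 1.07 -1.692 2.894
endloop
endfacet
facet normal -0.288 -0.174 0.942
outer loop
vertex 0.707 -1.911 4.08
vertex 1.439 -1.348 4.408
vertex 0.018 -0.991 4.039
endloop
endfacet
facet normal 0.747 0.575 0.335
outer loop
vertex 0.75 -0.428 4.366
vertex 1.439 -1.348 4.408
vertex 1.113 -0.209 3.18
endloop
endfacet
facet normal 0.287 0.173 -0.942
outer loop
vertex 1.802 -1.129 3.221
vertex 1.07 -1.692 2.894
vertex 1.113 -0.209 3.18
endloop
endfacet
facet normal 0.747 0.574 0.334
outer loop
vertex 1.113 -0.209 3.18
vertex 1.439 -1.348 4.408
vertex 1.802 -1.129 3.221
endloop
endfacet
facet normal 0.599 -0.800 0.036
outer loop
vertex 1.802 -1.129 3.221
vertex 0.707 -1.911 4.08
vertex 1.07 -1.692 2.894
endloop
endfacet
facet normal 0.599 -0.800 0.036
outer loop
vertex 1.439 -1.348 4.408
vertex 0.707 -1.911 4.08
vertex 1.802 -1.129 3.221
endloop
endfacet
facet normal -0.877 0.138 -0.460
outer loop
vertex -2.171 -3.477 0.395
vertex -2.503 -2.921 1.196
vertex -2.009 -2.709 0.317
endloop
endfacet
facet normal 0.752 -0.222 -0.621
outer loop
vertex -2.171 -3.477 0.395
vertex -2.009 -2.709 0.317
vertex -0.617 -3.219 2.184
endloop
endfacet
facet normal -0.877 0.139 -0.459
outer loop
vertex -2.009 -2.709 0.317
vertex -2.503 -2.921 1.196
vertex -2.136 -2.066 0.754
endloop
endfacet
facet normal 0.769 0.456 -0.448
outer loop
vertex -2.009 -2.709 0.317
vertex -2.136 -2.066 0.754
vertex -0.617 -3.219 2.184
endloop
endfacet
facet normal -0.877 0.139 -0.460
outer loop
vertex -2.136 -2.066 0.754
vertex -2.503 -2.921 1.196
vertex -2.478 -1.923 1.45
endloop
endfacet
facet normal 0.543 0.834 0.096
outer loop
vertex -2.136 -2.066 0.754
vertex -2.478 -1.923 1.45
vertex -0.617 -3.219 2.184
endloop
endfacet
facet normal -0.877 0.139 -0.460
outer loop
vertex -2.478 -1.923 1.45
vertex -2.503 -2.921 1.196
vertex -2.835 -2.365 1.997
endloop
endfacet
facet normal 0.207 0.690 0.693
outer loop
vertex -2.478 -1.923 1.45
vertex -2.835 -2.365 1.997
vertex -0.617 -3.219 2.184
endloop
endfacet
facet normal -0.877 0.139 -0.460
outer loop
vertex -2.835 -2.365 1.997
vertex -2.503 -2.921 1.196
vertex -2.997 -3.132 2.075
endloop
endfacet
facet normal -0.041 0.110 0.993
outer loop
vertex -2.835 -2.365 1.997
vertex -2.997 -3.132 2.075
vertex -0.617 -3.219 2.184
endloop
endfacet
facet normal -0.877 0.139 -0.460
outer loop
vertex -2.997 -3.132 2.075
vertex -2.503 -2.921 1.196
vertex -2.87 -3.776 1.638
endloop
endfacet
facet normal -0.058 -0.568 0.821
outer loop
vertex -2.997 -3.132 2.075
vertex -2.87 -3.776 1.638
vertex -0.617 -3.219 2.184
endloop
endfacet
facet normal -0.877 0.139 -0.460
outer loop
vertex -2.87 -3.776 1.638
vertex -2.503 -2.921 1.196
vertex -2.528 -3.919 0.942
endloop
endfacet
facet normal 0.167 -0.946 0.276
outer loop
vertex -2.87 -3.776 1.638
vertex -2.528 -3.919 0.942
vertex -0.617 -3.219 2.184
endloop
endfacet
facet normal -0.877 0.139 -0.460
outer loop
vertex -2.528 -3.919 0.942
vertex -2.503 -2.921 1.196
vertex -2.171 -3.477 0.395
endloop
endfacet
facet normal 0.503 -0.803 -0.321
outer loop
vertex -2.528 -3.919 0.942
vertex -2.171 -3.477 0.395
vertex -0.617 -3.219 2.184
endloop
endfacet

endsolid


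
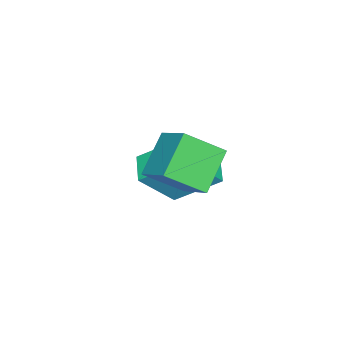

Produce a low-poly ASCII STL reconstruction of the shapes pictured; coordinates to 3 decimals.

solid 
facet normal -0.782 0.039 0.622
outer loop
vertex 1.622 -0.53 2.385
vertex 2.315 0.544 3.19
vertex 0.943 0.601 1.461
endloop
endfacet
facet normal -0.459 -0.711 -0.533
outer loop
vertex 2.265 0.536 0.41
vertex 1.622 -0.53 2.385
vertex 0.943 0.601 1.461
endloop
endfacet
facet normal -0.782 0.039 0.622
outer loop
vertex 0.943 0.601 1.461
vertex 2.315 0.544 3.19
vertex 1.636 1.674 2.266
endloop
endfacet
facet normal -0.421 0.702 -0.574
outer loop
vertex 1.636 1.674 2.266
vertex 2.265 0.536 0.41
vertex 0.943 0.601 1.461
endloop
endfacet
facet normal 0.422 -0.702 0.574
outer loop
vertex 1.622 -0.53 2.385
vertex 3.637 0.479 2.139
vertex 2.315 0.544 3.19
endloop
endfacet
facet normal -0.458 -0.711 -0.533
outer loop
vertex 2.944 -0.594 1.334
vertex 1.622 -0.53 2.385
vertex 2.265 0.536 0.41
endloop
endfacet
facet normal 0.422 -0.702 0.573
outer loop
vertex 2.944 -0.594 1.334
vertex 3.637 0.479 2.139
vertex 1.622 -0.53 2.385
endloop
endfacet
facet normal 0.459 0.711 0.533
outer loop
vertex 2.315 0.544 3.19
vertex 3.637 0.479 2.139
vertex 1.636 1.674 2.266
endloop
endfacet
facet normal -0.422 0.702 -0.574
outer loop
vertex 2.958 1.61 1.215
vertex 2.265 0.536 0.41
vertex 1.636 1.674 2.266
endloop
endfacet
facet normal 0.458 0.711 0.533
outer loop
vertex 1.636 1.674 2.266
vertex 3.637 0.479 2.139
vertex 2.958 1.61 1.215
endloop
endfacet
facet normal 0.782 -0.039 -0.622
outer loop
vertex 2.958 1.61 1.215
vertex 2.944 -0.594 1.334
vertex 2.265 0.536 0.41
endloop
endfacet
facet normal 0.782 -0.039 -0.622
outer loop
vertex 3.637 0.479 2.139
vertex 2.944 -0.594 1.334
vertex 2.958 1.61 1.215
endloop
endfacet
facet normal -0.504 0.437 -0.746
outer loop
vertex -1.207 0.225 -0.581
vertex -0.269 0.738 -0.914
vertex -0.788 -1.308 -1.762
endloop
endfacet
facet normal -0.838 -0.458 0.298
outer loop
vertex 0.169 -2.138 -0.346
vertex -1.207 0.225 -0.581
vertex -0.788 -1.308 -1.762
endloop
endfacet
facet normal -0.504 0.437 -0.746
outer loop
vertex -0.788 -1.308 -1.762
vertex -0.269 0.738 -0.914
vertex 0.15 -0.795 -2.095
endloop
endfacet
facet normal 0.212 -0.774 -0.597
outer loop
vertex 0.15 -0.795 -2.095
vertex 0.169 -2.138 -0.346
vertex -0.788 -1.308 -1.762
endloop
endfacet
facet normal -0.212 0.774 0.597
outer loop
vertex -1.207 0.225 -0.581
vertex 0.688 -0.092 0.502
vertex -0.269 0.738 -0.914
endloop
endfacet
facet normal -0.838 -0.458 0.298
outer loop
vertex -0.25 -0.605 0.835
vertex -1.207 0.225 -0.581
vertex 0.169 -2.138 -0.346
endloop
endfacet
facet normal -0.212 0.774 0.597
outer loop
vertex -0.25 -0.605 0.835
vertex 0.688 -0.092 0.502
vertex -1.207 0.225 -0.581
endloop
endfacet
facet normal 0.838 0.458 -0.298
outer loop
vertex -0.269 0.738 -0.914
vertex 0.688 -0.092 0.502
vertex 0.15 -0.795 -2.095
endloop
endfacet
facet normal 0.212 -0.774 -0.597
outer loop
vertex 1.107 -1.625 -0.679
vertex 0.169 -2.138 -0.346
vertex 0.15 -0.795 -2.095
endloop
endfacet
facet normal 0.838 0.458 -0.298
outer loop
vertex 0.15 -0.795 -2.095
vertex 0.688 -0.092 0.502
vertex 1.107 -1.625 -0.679
endloop
endfacet
facet normal 0.504 -0.437 0.746
outer loop
vertex 1.107 -1.625 -0.679
vertex -0.25 -0.605 0.835
vertex 0.169 -2.138 -0.346
endloop
endfacet
facet normal 0.504 -0.437 0.746
outer loop
vertex 0.688 -0.092 0.502
vertex -0.25 -0.605 0.835
vertex 1.107 -1.625 -0.679
endloop
endfacet

endsolid


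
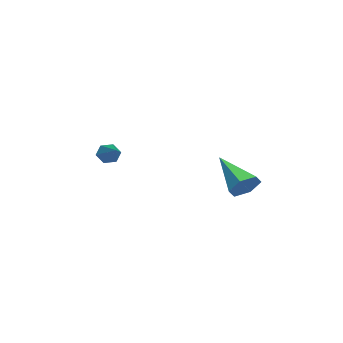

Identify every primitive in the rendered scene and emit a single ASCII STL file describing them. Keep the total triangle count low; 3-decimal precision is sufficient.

solid 
facet normal -0.865 -0.251 -0.434
outer loop
vertex -3.953 -1.85 0.841
vertex -4.232 -1.659 1.287
vertex -4.118 -1.315 0.861
endloop
endfacet
facet normal 0.631 0.222 -0.743
outer loop
vertex -3.953 -1.85 0.841
vertex -4.118 -1.315 0.861
vertex -2.788 -1.241 2.013
endloop
endfacet
facet normal -0.865 -0.251 -0.434
outer loop
vertex -4.118 -1.315 0.861
vertex -4.232 -1.659 1.287
vertex -4.397 -1.124 1.307
endloop
endfacet
facet normal 0.192 0.940 -0.282
outer loop
vertex -4.118 -1.315 0.861
vertex -4.397 -1.124 1.307
vertex -2.788 -1.241 2.013
endloop
endfacet
facet normal -0.865 -0.251 -0.435
outer loop
vertex -4.397 -1.124 1.307
vertex -4.232 -1.659 1.287
vertex -4.512 -1.468 1.734
endloop
endfacet
facet normal -0.198 0.789 0.582
outer loop
vertex -4.397 -1.124 1.307
vertex -4.512 -1.468 1.734
vertex -2.788 -1.241 2.013
endloop
endfacet
facet normal -0.865 -0.251 -0.435
outer loop
vertex -4.512 -1.468 1.734
vertex -4.232 -1.659 1.287
vertex -4.347 -2.003 1.714
endloop
endfacet
facet normal -0.149 -0.083 0.985
outer loop
vertex -4.512 -1.468 1.734
vertex -4.347 -2.003 1.714
vertex -2.788 -1.241 2.013
endloop
endfacet
facet normal -0.865 -0.250 -0.434
outer loop
vertex -4.347 -2.003 1.714
vertex -4.232 -1.659 1.287
vertex -4.068 -2.194 1.268
endloop
endfacet
facet normal 0.291 -0.800 0.524
outer loop
vertex -4.347 -2.003 1.714
vertex -4.068 -2.194 1.268
vertex -2.788 -1.241 2.013
endloop
endfacet
facet normal -0.865 -0.250 -0.434
outer loop
vertex -4.068 -2.194 1.268
vertex -4.232 -1.659 1.287
vertex -3.953 -1.85 0.841
endloop
endfacet
facet normal 0.681 -0.649 -0.340
outer loop
vertex -4.068 -2.194 1.268
vertex -3.953 -1.85 0.841
vertex -2.788 -1.241 2.013
endloop
endfacet
facet normal 0.690 0.500 -0.523
outer loop
vertex 0.859 3.431 1.119
vertex 0.475 4.087 1.239
vertex 1.016 3.862 1.738
endloop
endfacet
facet normal 0.449 -0.783 0.431
outer loop
vertex 0.859 3.431 1.119
vertex 1.016 3.862 1.738
vertex -0.955 3.053 2.321
endloop
endfacet
facet normal 0.690 0.500 -0.523
outer loop
vertex 1.016 3.862 1.738
vertex 0.475 4.087 1.239
vertex 0.632 4.518 1.858
endloop
endfacet
facet normal 0.286 -0.008 0.958
outer loop
vertex 1.016 3.862 1.738
vertex 0.632 4.518 1.858
vertex -0.955 3.053 2.321
endloop
endfacet
facet normal 0.691 0.499 -0.523
outer loop
vertex 0.632 4.518 1.858
vertex 0.475 4.087 1.239
vertex 0.09 4.744 1.358
endloop
endfacet
facet normal -0.374 0.623 0.687
outer loop
vertex 0.632 4.518 1.858
vertex 0.09 4.744 1.358
vertex -0.955 3.053 2.321
endloop
endfacet
facet normal 0.691 0.500 -0.523
outer loop
vertex 0.09 4.744 1.358
vertex 0.475 4.087 1.239
vertex -0.066 4.313 0.74
endloop
endfacet
facet normal -0.873 0.476 -0.112
outer loop
vertex 0.09 4.744 1.358
vertex -0.066 4.313 0.74
vertex -0.955 3.053 2.321
endloop
endfacet
facet normal 0.691 0.500 -0.522
outer loop
vertex -0.066 4.313 0.74
vertex 0.475 4.087 1.239
vertex 0.318 3.657 0.62
endloop
endfacet
facet normal -0.710 -0.299 -0.638
outer loop
vertex -0.066 4.313 0.74
vertex 0.318 3.657 0.62
vertex -0.955 3.053 2.321
endloop
endfacet
facet normal 0.691 0.500 -0.522
outer loop
vertex 0.318 3.657 0.62
vertex 0.475 4.087 1.239
vertex 0.859 3.431 1.119
endloop
endfacet
facet normal -0.050 -0.929 -0.367
outer loop
vertex 0.318 3.657 0.62
vertex 0.859 3.431 1.119
vertex -0.955 3.053 2.321
endloop
endfacet

endsolid


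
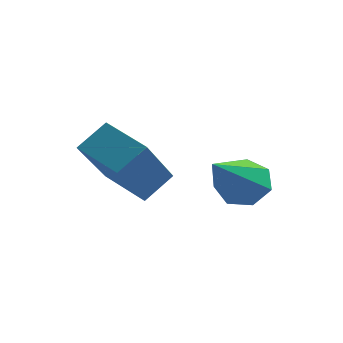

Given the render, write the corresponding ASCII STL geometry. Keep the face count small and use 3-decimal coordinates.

solid 
facet normal 0.042 0.806 -0.591
outer loop
vertex 3.373 -1.035 -4.141
vertex 3.055 -0.696 -3.701
vertex 3.687 -0.775 -3.764
endloop
endfacet
facet normal 0.785 -0.557 -0.270
outer loop
vertex 3.373 -1.035 -4.141
vertex 3.687 -0.775 -3.764
vertex 2.965 -2.444 -2.419
endloop
endfacet
facet normal 0.042 0.805 -0.592
outer loop
vertex 3.687 -0.775 -3.764
vertex 3.055 -0.696 -3.701
vertex 3.525 -0.455 -3.34
endloop
endfacet
facet normal 0.913 -0.071 0.402
outer loop
vertex 3.687 -0.775 -3.764
vertex 3.525 -0.455 -3.34
vertex 2.965 -2.444 -2.419
endloop
endfacet
facet normal 0.041 0.805 -0.591
outer loop
vertex 3.525 -0.455 -3.34
vertex 3.055 -0.696 -3.701
vertex 3.009 -0.317 -3.188
endloop
endfacet
facet normal 0.344 0.313 0.885
outer loop
vertex 3.525 -0.455 -3.34
vertex 3.009 -0.317 -3.188
vertex 2.965 -2.444 -2.419
endloop
endfacet
facet normal 0.042 0.805 -0.591
outer loop
vertex 3.009 -0.317 -3.188
vertex 3.055 -0.696 -3.701
vertex 2.528 -0.464 -3.422
endloop
endfacet
facet normal -0.490 0.305 0.816
outer loop
vertex 3.009 -0.317 -3.188
vertex 2.528 -0.464 -3.422
vertex 2.965 -2.444 -2.419
endloop
endfacet
facet normal 0.042 0.806 -0.591
outer loop
vertex 2.528 -0.464 -3.422
vertex 3.055 -0.696 -3.701
vertex 2.443 -0.786 -3.867
endloop
endfacet
facet normal -0.965 -0.088 0.248
outer loop
vertex 2.528 -0.464 -3.422
vertex 2.443 -0.786 -3.867
vertex 2.965 -2.444 -2.419
endloop
endfacet
facet normal 0.042 0.806 -0.591
outer loop
vertex 2.443 -0.786 -3.867
vertex 3.055 -0.696 -3.701
vertex 2.819 -1.04 -4.187
endloop
endfacet
facet normal -0.721 -0.571 -0.394
outer loop
vertex 2.443 -0.786 -3.867
vertex 2.819 -1.04 -4.187
vertex 2.965 -2.444 -2.419
endloop
endfacet
facet normal 0.042 0.806 -0.591
outer loop
vertex 2.819 -1.04 -4.187
vertex 3.055 -0.696 -3.701
vertex 3.373 -1.035 -4.141
endloop
endfacet
facet normal 0.059 -0.779 -0.624
outer loop
vertex 2.819 -1.04 -4.187
vertex 3.373 -1.035 -4.141
vertex 2.965 -2.444 -2.419
endloop
endfacet
facet normal -0.879 0.371 0.299
outer loop
vertex 0.319 -2.957 -2.159
vertex 0.731 -2.415 -1.619
vertex 0.4 -1.692 -3.492
endloop
endfacet
facet normal -0.473 -0.624 -0.621
outer loop
vertex 1.429 -2.125 -3.841
vertex 0.319 -2.957 -2.159
vertex 0.4 -1.692 -3.492
endloop
endfacet
facet normal -0.880 0.371 0.298
outer loop
vertex 0.4 -1.692 -3.492
vertex 0.731 -2.415 -1.619
vertex 0.812 -1.149 -2.952
endloop
endfacet
facet normal 0.044 0.688 -0.725
outer loop
vertex 0.812 -1.149 -2.952
vertex 1.429 -2.125 -3.841
vertex 0.4 -1.692 -3.492
endloop
endfacet
facet normal -0.044 -0.688 0.724
outer loop
vertex 0.319 -2.957 -2.159
vertex 1.76 -2.848 -1.968
vertex 0.731 -2.415 -1.619
endloop
endfacet
facet normal -0.474 -0.624 -0.621
outer loop
vertex 1.348 -3.391 -2.508
vertex 0.319 -2.957 -2.159
vertex 1.429 -2.125 -3.841
endloop
endfacet
facet normal -0.044 -0.687 0.725
outer loop
vertex 1.348 -3.391 -2.508
vertex 1.76 -2.848 -1.968
vertex 0.319 -2.957 -2.159
endloop
endfacet
facet normal 0.473 0.624 0.622
outer loop
vertex 0.731 -2.415 -1.619
vertex 1.76 -2.848 -1.968
vertex 0.812 -1.149 -2.952
endloop
endfacet
facet normal 0.044 0.688 -0.724
outer loop
vertex 1.841 -1.583 -3.301
vertex 1.429 -2.125 -3.841
vertex 0.812 -1.149 -2.952
endloop
endfacet
facet normal 0.474 0.624 0.621
outer loop
vertex 0.812 -1.149 -2.952
vertex 1.76 -2.848 -1.968
vertex 1.841 -1.583 -3.301
endloop
endfacet
facet normal 0.879 -0.371 -0.299
outer loop
vertex 1.841 -1.583 -3.301
vertex 1.348 -3.391 -2.508
vertex 1.429 -2.125 -3.841
endloop
endfacet
facet normal 0.880 -0.371 -0.298
outer loop
vertex 1.76 -2.848 -1.968
vertex 1.348 -3.391 -2.508
vertex 1.841 -1.583 -3.301
endloop
endfacet

endsolid


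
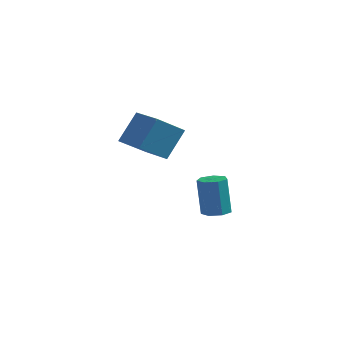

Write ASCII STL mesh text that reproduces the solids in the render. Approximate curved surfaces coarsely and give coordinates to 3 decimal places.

solid 
facet normal 0.128 -0.039 -0.991
outer loop
vertex -0.394 0.204 -2.525
vertex -0.933 0.718 -2.615
vertex -0.196 0.824 -2.524
endloop
endfacet
facet normal 0.944 -0.302 0.135
outer loop
vertex -0.394 0.204 -2.525
vertex -0.196 0.824 -2.524
vertex -0.668 0.288 -0.414
endloop
endfacet
facet normal 0.944 -0.302 0.135
outer loop
vertex -0.668 0.288 -0.414
vertex -0.196 0.824 -2.524
vertex -0.47 0.908 -0.413
endloop
endfacet
facet normal -0.129 0.040 0.991
outer loop
vertex -0.668 0.288 -0.414
vertex -0.47 0.908 -0.413
vertex -1.207 0.802 -0.505
endloop
endfacet
facet normal 0.128 -0.040 -0.991
outer loop
vertex -0.196 0.824 -2.524
vertex -0.933 0.718 -2.615
vertex -0.553 1.364 -2.592
endloop
endfacet
facet normal 0.826 0.557 0.085
outer loop
vertex -0.196 0.824 -2.524
vertex -0.553 1.364 -2.592
vertex -0.47 0.908 -0.413
endloop
endfacet
facet normal 0.826 0.557 0.085
outer loop
vertex -0.47 0.908 -0.413
vertex -0.553 1.364 -2.592
vertex -0.827 1.448 -0.481
endloop
endfacet
facet normal -0.129 0.039 0.991
outer loop
vertex -0.47 0.908 -0.413
vertex -0.827 1.448 -0.481
vertex -1.207 0.802 -0.505
endloop
endfacet
facet normal 0.129 -0.041 -0.991
outer loop
vertex -0.553 1.364 -2.592
vertex -0.933 0.718 -2.615
vertex -1.196 1.417 -2.678
endloop
endfacet
facet normal 0.086 0.996 -0.028
outer loop
vertex -0.553 1.364 -2.592
vertex -1.196 1.417 -2.678
vertex -0.827 1.448 -0.481
endloop
endfacet
facet normal 0.087 0.996 -0.029
outer loop
vertex -0.827 1.448 -0.481
vertex -1.196 1.417 -2.678
vertex -1.47 1.502 -0.567
endloop
endfacet
facet normal -0.129 0.039 0.991
outer loop
vertex -0.827 1.448 -0.481
vertex -1.47 1.502 -0.567
vertex -1.207 0.802 -0.505
endloop
endfacet
facet normal 0.128 -0.041 -0.991
outer loop
vertex -1.196 1.417 -2.678
vertex -0.933 0.718 -2.615
vertex -1.641 0.944 -2.716
endloop
endfacet
facet normal -0.718 0.685 -0.121
outer loop
vertex -1.196 1.417 -2.678
vertex -1.641 0.944 -2.716
vertex -1.47 1.502 -0.567
endloop
endfacet
facet normal -0.718 0.685 -0.121
outer loop
vertex -1.47 1.502 -0.567
vertex -1.641 0.944 -2.716
vertex -1.915 1.029 -0.606
endloop
endfacet
facet normal -0.129 0.039 0.991
outer loop
vertex -1.47 1.502 -0.567
vertex -1.915 1.029 -0.606
vertex -1.207 0.802 -0.505
endloop
endfacet
facet normal 0.129 -0.039 -0.991
outer loop
vertex -1.641 0.944 -2.716
vertex -0.933 0.718 -2.615
vertex -1.553 0.3 -2.679
endloop
endfacet
facet normal -0.982 -0.141 -0.122
outer loop
vertex -1.641 0.944 -2.716
vertex -1.553 0.3 -2.679
vertex -1.915 1.029 -0.606
endloop
endfacet
facet normal -0.982 -0.141 -0.122
outer loop
vertex -1.915 1.029 -0.606
vertex -1.553 0.3 -2.679
vertex -1.827 0.385 -0.568
endloop
endfacet
facet normal -0.128 0.041 0.991
outer loop
vertex -1.915 1.029 -0.606
vertex -1.827 0.385 -0.568
vertex -1.207 0.802 -0.505
endloop
endfacet
facet normal 0.129 -0.039 -0.991
outer loop
vertex -1.553 0.3 -2.679
vertex -0.933 0.718 -2.615
vertex -0.998 -0.029 -2.594
endloop
endfacet
facet normal -0.506 -0.862 -0.031
outer loop
vertex -1.553 0.3 -2.679
vertex -0.998 -0.029 -2.594
vertex -1.827 0.385 -0.568
endloop
endfacet
facet normal -0.506 -0.862 -0.031
outer loop
vertex -1.827 0.385 -0.568
vertex -0.998 -0.029 -2.594
vertex -1.272 0.056 -0.483
endloop
endfacet
facet normal -0.128 0.040 0.991
outer loop
vertex -1.827 0.385 -0.568
vertex -1.272 0.056 -0.483
vertex -1.207 0.802 -0.505
endloop
endfacet
facet normal 0.128 -0.039 -0.991
outer loop
vertex -0.998 -0.029 -2.594
vertex -0.933 0.718 -2.615
vertex -0.394 0.204 -2.525
endloop
endfacet
facet normal 0.350 -0.933 0.083
outer loop
vertex -0.998 -0.029 -2.594
vertex -0.394 0.204 -2.525
vertex -1.272 0.056 -0.483
endloop
endfacet
facet normal 0.349 -0.933 0.082
outer loop
vertex -1.272 0.056 -0.483
vertex -0.394 0.204 -2.525
vertex -0.668 0.288 -0.414
endloop
endfacet
facet normal -0.129 0.040 0.991
outer loop
vertex -1.272 0.056 -0.483
vertex -0.668 0.288 -0.414
vertex -1.207 0.802 -0.505
endloop
endfacet
facet normal -0.880 0.474 -0.034
outer loop
vertex -3.34 -4.653 3.429
vertex -2.899 -3.725 4.967
vertex -2.604 -3.358 2.437
endloop
endfacet
facet normal -0.238 -0.502 -0.832
outer loop
vertex -1.161 -4.135 2.493
vertex -3.34 -4.653 3.429
vertex -2.604 -3.358 2.437
endloop
endfacet
facet normal -0.880 0.474 -0.034
outer loop
vertex -2.604 -3.358 2.437
vertex -2.899 -3.725 4.967
vertex -2.163 -2.43 3.975
endloop
endfacet
facet normal 0.411 0.724 -0.554
outer loop
vertex -2.163 -2.43 3.975
vertex -1.161 -4.135 2.493
vertex -2.604 -3.358 2.437
endloop
endfacet
facet normal -0.411 -0.724 0.554
outer loop
vertex -3.34 -4.653 3.429
vertex -1.456 -4.502 5.023
vertex -2.899 -3.725 4.967
endloop
endfacet
facet normal -0.238 -0.502 -0.832
outer loop
vertex -1.897 -5.43 3.485
vertex -3.34 -4.653 3.429
vertex -1.161 -4.135 2.493
endloop
endfacet
facet normal -0.411 -0.724 0.554
outer loop
vertex -1.897 -5.43 3.485
vertex -1.456 -4.502 5.023
vertex -3.34 -4.653 3.429
endloop
endfacet
facet normal 0.238 0.502 0.832
outer loop
vertex -2.899 -3.725 4.967
vertex -1.456 -4.502 5.023
vertex -2.163 -2.43 3.975
endloop
endfacet
facet normal 0.411 0.724 -0.554
outer loop
vertex -0.72 -3.207 4.031
vertex -1.161 -4.135 2.493
vertex -2.163 -2.43 3.975
endloop
endfacet
facet normal 0.238 0.502 0.832
outer loop
vertex -2.163 -2.43 3.975
vertex -1.456 -4.502 5.023
vertex -0.72 -3.207 4.031
endloop
endfacet
facet normal 0.880 -0.474 0.034
outer loop
vertex -0.72 -3.207 4.031
vertex -1.897 -5.43 3.485
vertex -1.161 -4.135 2.493
endloop
endfacet
facet normal 0.880 -0.474 0.034
outer loop
vertex -1.456 -4.502 5.023
vertex -1.897 -5.43 3.485
vertex -0.72 -3.207 4.031
endloop
endfacet

endsolid


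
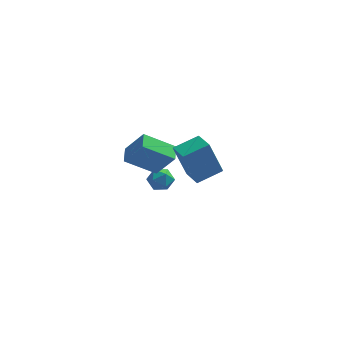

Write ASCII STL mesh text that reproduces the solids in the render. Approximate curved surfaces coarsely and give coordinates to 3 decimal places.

solid 
facet normal -0.185 0.772 0.608
outer loop
vertex -1.07 4.107 -3.27
vertex -1.129 3.56 -2.593
vertex -0.358 3.911 -2.804
endloop
endfacet
facet normal 0.228 0.972 0.061
outer loop
vertex -1.07 4.107 -3.27
vertex -0.358 3.911 -2.804
vertex -0.312 3.955 -3.675
endloop
endfacet
facet normal -0.124 0.830 -0.544
outer loop
vertex -1.07 4.107 -3.27
vertex -0.312 3.955 -3.675
vertex -1.053 3.63 -4.001
endloop
endfacet
facet normal -0.753 0.542 -0.371
outer loop
vertex -1.07 4.107 -3.27
vertex -1.053 3.63 -4.001
vertex -1.558 3.386 -3.333
endloop
endfacet
facet normal -0.792 0.507 0.340
outer loop
vertex -1.07 4.107 -3.27
vertex -1.558 3.386 -3.333
vertex -1.129 3.56 -2.593
endloop
endfacet
facet normal 0.818 0.571 0.072
outer loop
vertex -0.312 3.955 -3.675
vertex -0.358 3.911 -2.804
vertex 0.098 3.314 -3.247
endloop
endfacet
facet normal 0.149 0.247 0.957
outer loop
vertex -0.358 3.911 -2.804
vertex -1.129 3.56 -2.593
vertex -0.407 3.07 -2.579
endloop
endfacet
facet normal -0.832 -0.182 0.525
outer loop
vertex -1.129 3.56 -2.593
vertex -1.558 3.386 -3.333
vertex -1.148 2.745 -2.905
endloop
endfacet
facet normal -0.770 -0.123 -0.627
outer loop
vertex -1.558 3.386 -3.333
vertex -1.053 3.63 -4.001
vertex -1.102 2.789 -3.776
endloop
endfacet
facet normal 0.249 0.341 -0.906
outer loop
vertex -1.053 3.63 -4.001
vertex -0.312 3.955 -3.675
vertex -0.331 3.14 -3.987
endloop
endfacet
facet normal 0.753 -0.542 0.371
outer loop
vertex -0.39 2.593 -3.31
vertex 0.098 3.314 -3.247
vertex -0.407 3.07 -2.579
endloop
endfacet
facet normal 0.124 -0.830 0.544
outer loop
vertex -0.39 2.593 -3.31
vertex -0.407 3.07 -2.579
vertex -1.148 2.745 -2.905
endloop
endfacet
facet normal -0.228 -0.972 -0.061
outer loop
vertex -0.39 2.593 -3.31
vertex -1.148 2.745 -2.905
vertex -1.102 2.789 -3.776
endloop
endfacet
facet normal 0.185 -0.772 -0.608
outer loop
vertex -0.39 2.593 -3.31
vertex -1.102 2.789 -3.776
vertex -0.331 3.14 -3.987
endloop
endfacet
facet normal 0.792 -0.507 -0.340
outer loop
vertex -0.39 2.593 -3.31
vertex -0.331 3.14 -3.987
vertex 0.098 3.314 -3.247
endloop
endfacet
facet normal 0.770 0.123 0.627
outer loop
vertex -0.407 3.07 -2.579
vertex 0.098 3.314 -3.247
vertex -0.358 3.911 -2.804
endloop
endfacet
facet normal -0.249 -0.341 0.906
outer loop
vertex -1.148 2.745 -2.905
vertex -0.407 3.07 -2.579
vertex -1.129 3.56 -2.593
endloop
endfacet
facet normal -0.818 -0.571 -0.072
outer loop
vertex -1.102 2.789 -3.776
vertex -1.148 2.745 -2.905
vertex -1.558 3.386 -3.333
endloop
endfacet
facet normal -0.149 -0.247 -0.957
outer loop
vertex -0.331 3.14 -3.987
vertex -1.102 2.789 -3.776
vertex -1.053 3.63 -4.001
endloop
endfacet
facet normal 0.832 0.182 -0.525
outer loop
vertex 0.098 3.314 -3.247
vertex -0.331 3.14 -3.987
vertex -0.312 3.955 -3.675
endloop
endfacet
facet normal -0.834 -0.466 -0.295
outer loop
vertex 0.938 -4.551 4.758
vertex 0.331 -3.321 4.533
vertex 1.674 -4.564 2.695
endloop
endfacet
facet normal 0.437 -0.885 0.161
outer loop
vertex 3.009 -3.819 3.167
vertex 0.938 -4.551 4.758
vertex 1.674 -4.564 2.695
endloop
endfacet
facet normal -0.834 -0.466 -0.295
outer loop
vertex 1.674 -4.564 2.695
vertex 0.331 -3.321 4.533
vertex 1.067 -3.334 2.471
endloop
endfacet
facet normal 0.336 -0.006 -0.942
outer loop
vertex 1.067 -3.334 2.471
vertex 3.009 -3.819 3.167
vertex 1.674 -4.564 2.695
endloop
endfacet
facet normal -0.336 0.006 0.942
outer loop
vertex 0.938 -4.551 4.758
vertex 1.666 -2.576 5.005
vertex 0.331 -3.321 4.533
endloop
endfacet
facet normal 0.437 -0.885 0.162
outer loop
vertex 2.273 -3.806 5.229
vertex 0.938 -4.551 4.758
vertex 3.009 -3.819 3.167
endloop
endfacet
facet normal -0.336 0.006 0.942
outer loop
vertex 2.273 -3.806 5.229
vertex 1.666 -2.576 5.005
vertex 0.938 -4.551 4.758
endloop
endfacet
facet normal -0.437 0.885 -0.161
outer loop
vertex 0.331 -3.321 4.533
vertex 1.666 -2.576 5.005
vertex 1.067 -3.334 2.471
endloop
endfacet
facet normal 0.336 -0.007 -0.942
outer loop
vertex 2.402 -2.589 2.942
vertex 3.009 -3.819 3.167
vertex 1.067 -3.334 2.471
endloop
endfacet
facet normal -0.437 0.885 -0.161
outer loop
vertex 1.067 -3.334 2.471
vertex 1.666 -2.576 5.005
vertex 2.402 -2.589 2.942
endloop
endfacet
facet normal 0.834 0.466 0.295
outer loop
vertex 2.402 -2.589 2.942
vertex 2.273 -3.806 5.229
vertex 3.009 -3.819 3.167
endloop
endfacet
facet normal 0.835 0.466 0.295
outer loop
vertex 1.666 -2.576 5.005
vertex 2.273 -3.806 5.229
vertex 2.402 -2.589 2.942
endloop
endfacet
facet normal -0.824 -0.129 0.551
outer loop
vertex -1.277 -3.107 4.423
vertex -1.292 -2.06 4.646
vertex -2.302 -2.809 2.961
endloop
endfacet
facet normal 0.014 -0.978 -0.209
outer loop
vertex -0.588 -2.54 1.814
vertex -1.277 -3.107 4.423
vertex -2.302 -2.809 2.961
endloop
endfacet
facet normal -0.824 -0.129 0.551
outer loop
vertex -2.302 -2.809 2.961
vertex -1.292 -2.06 4.646
vertex -2.317 -1.763 3.184
endloop
endfacet
facet normal -0.566 0.164 -0.808
outer loop
vertex -2.317 -1.763 3.184
vertex -0.588 -2.54 1.814
vertex -2.302 -2.809 2.961
endloop
endfacet
facet normal 0.566 -0.164 0.808
outer loop
vertex -1.277 -3.107 4.423
vertex 0.422 -1.791 3.499
vertex -1.292 -2.06 4.646
endloop
endfacet
facet normal 0.014 -0.978 -0.209
outer loop
vertex 0.437 -2.837 3.276
vertex -1.277 -3.107 4.423
vertex -0.588 -2.54 1.814
endloop
endfacet
facet normal 0.566 -0.164 0.808
outer loop
vertex 0.437 -2.837 3.276
vertex 0.422 -1.791 3.499
vertex -1.277 -3.107 4.423
endloop
endfacet
facet normal -0.014 0.978 0.208
outer loop
vertex -1.292 -2.06 4.646
vertex 0.422 -1.791 3.499
vertex -2.317 -1.763 3.184
endloop
endfacet
facet normal -0.566 0.164 -0.808
outer loop
vertex -0.603 -1.493 2.037
vertex -0.588 -2.54 1.814
vertex -2.317 -1.763 3.184
endloop
endfacet
facet normal -0.014 0.978 0.209
outer loop
vertex -2.317 -1.763 3.184
vertex 0.422 -1.791 3.499
vertex -0.603 -1.493 2.037
endloop
endfacet
facet normal 0.824 0.129 -0.552
outer loop
vertex -0.603 -1.493 2.037
vertex 0.437 -2.837 3.276
vertex -0.588 -2.54 1.814
endloop
endfacet
facet normal 0.824 0.129 -0.551
outer loop
vertex 0.422 -1.791 3.499
vertex 0.437 -2.837 3.276
vertex -0.603 -1.493 2.037
endloop
endfacet

endsolid
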